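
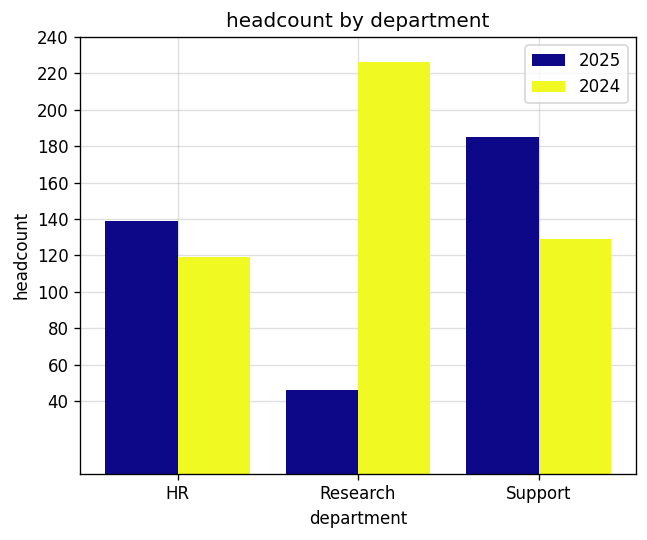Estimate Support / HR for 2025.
≈ 1.29×

Support ≈ 180, HR ≈ 140; 180/140 ≈ 1.29.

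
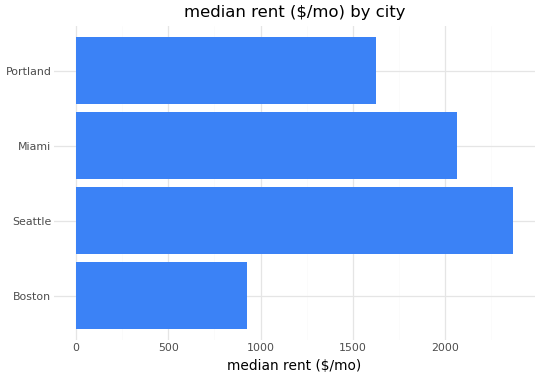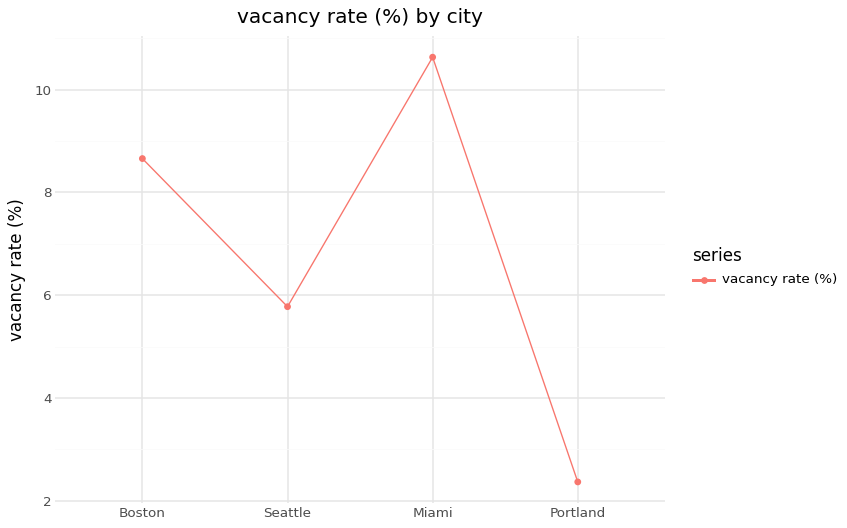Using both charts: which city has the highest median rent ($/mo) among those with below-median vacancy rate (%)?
Chart 2 median vacancy rate (%) ≈ 7; below-median cities: Seattle, Portland. Among those, Seattle has the highest median rent ($/mo) (≈ 2500).

Seattle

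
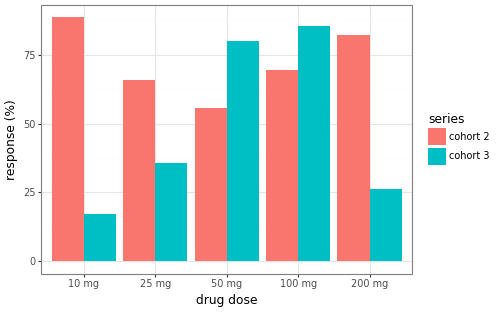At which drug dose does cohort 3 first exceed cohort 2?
25 mg: cohort 3 ≈ 40 vs cohort 2 ≈ 70 (not yet); 50 mg: cohort 3 ≈ 80 vs cohort 2 ≈ 60 (first crossover).

50 mg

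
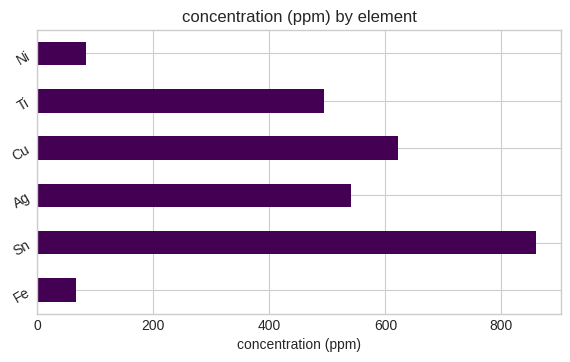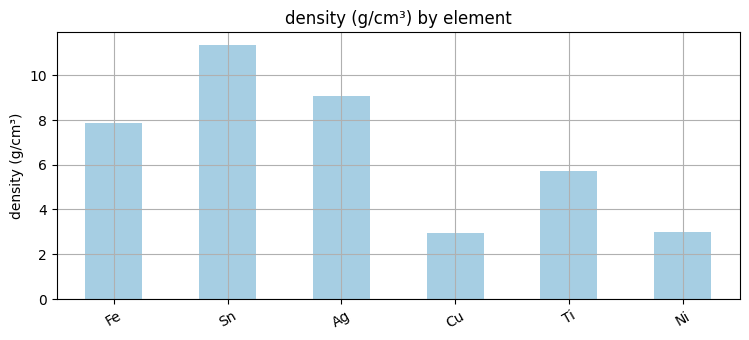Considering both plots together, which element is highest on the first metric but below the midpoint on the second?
Chart 2 median density (g/cm³) ≈ 6; below-median elements: Cu, Ti, Ni. Among those, Cu has the highest concentration (ppm) (≈ 600).

Cu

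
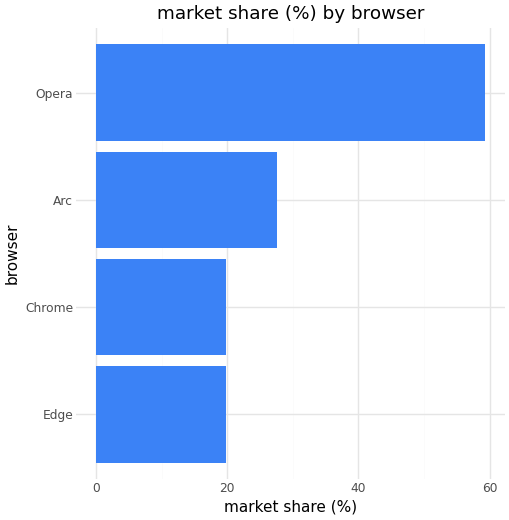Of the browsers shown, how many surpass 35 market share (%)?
Above 35: Opera.

1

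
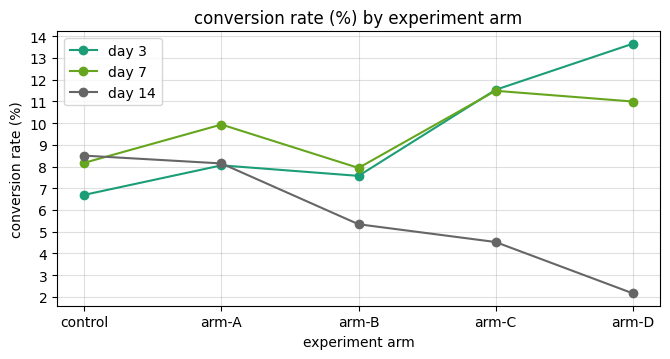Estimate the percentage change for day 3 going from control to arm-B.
control ≈ 7, arm-B ≈ 8; (8 − 7) / 7 ≈ +14.3%.

≈ +14.3%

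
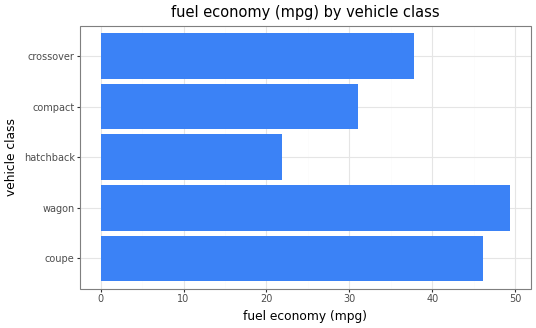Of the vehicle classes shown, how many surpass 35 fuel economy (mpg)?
Above 35: coupe, wagon, crossover.

3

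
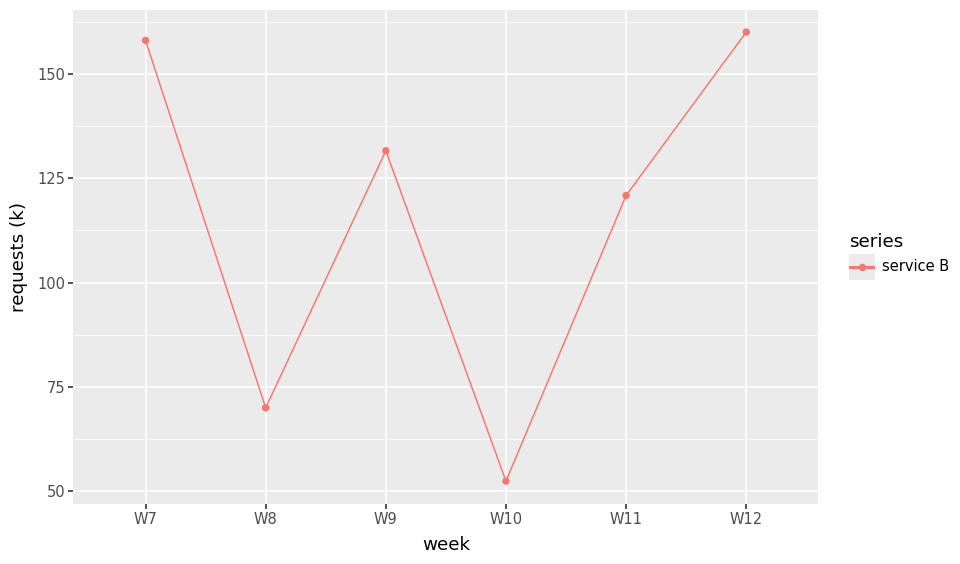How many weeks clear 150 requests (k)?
Above 150: W7, W12.

2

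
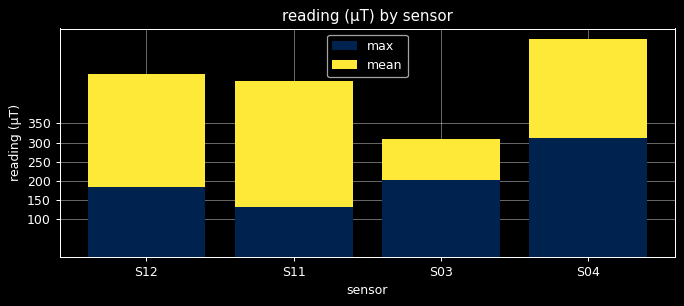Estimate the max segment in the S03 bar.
max top ≈ 200, bottom ≈ 0; segment ≈ 200.

≈ 200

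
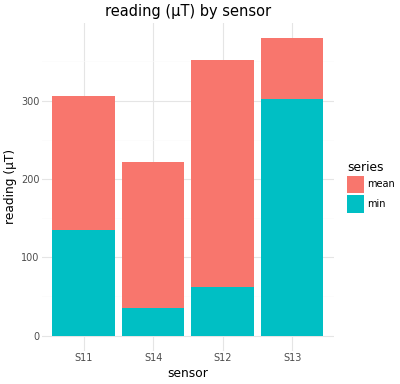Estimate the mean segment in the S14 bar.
mean top ≈ 200, bottom ≈ 50; segment ≈ 150.

≈ 150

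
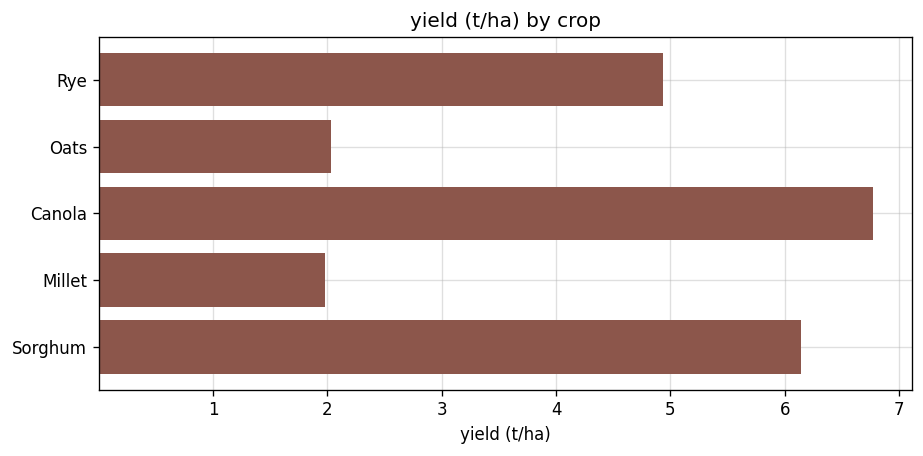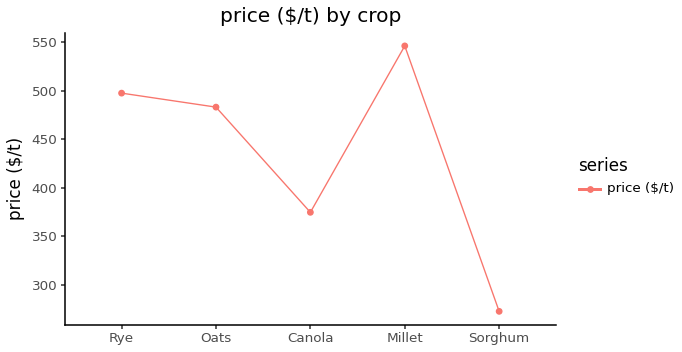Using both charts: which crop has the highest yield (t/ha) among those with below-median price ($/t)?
Chart 2 median price ($/t) ≈ 500; below-median crops: Canola, Sorghum. Among those, Canola has the highest yield (t/ha) (≈ 7).

Canola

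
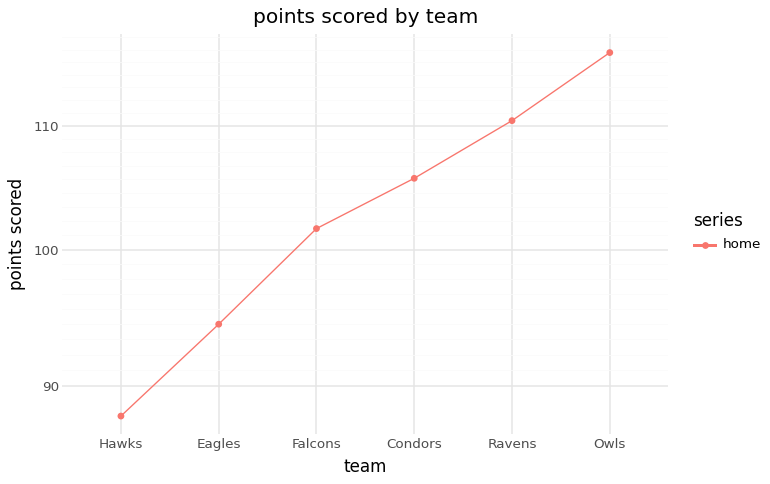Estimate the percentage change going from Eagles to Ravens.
≈ +15.8%

Eagles ≈ 95, Ravens ≈ 110; (110 − 95) / 95 ≈ +15.8%.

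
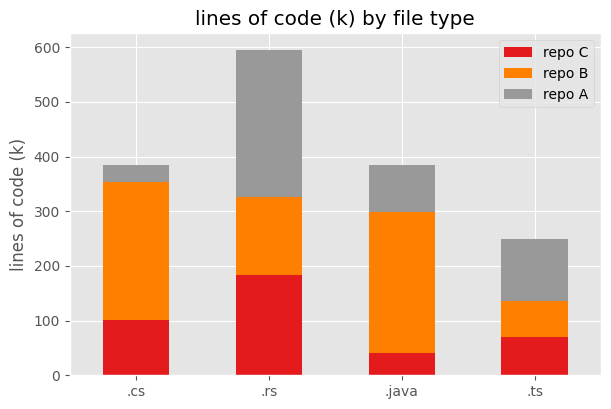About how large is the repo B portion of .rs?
repo B top ≈ 350, bottom ≈ 200; segment ≈ 150.

≈ 150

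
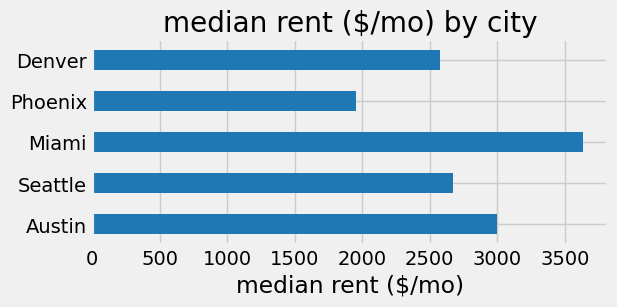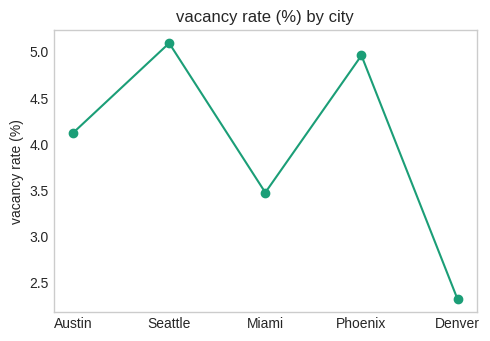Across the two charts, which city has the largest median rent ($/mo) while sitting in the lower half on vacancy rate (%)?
Miami

Chart 2 median vacancy rate (%) ≈ 4; below-median cities: Miami, Denver. Among those, Miami has the highest median rent ($/mo) (≈ 3500).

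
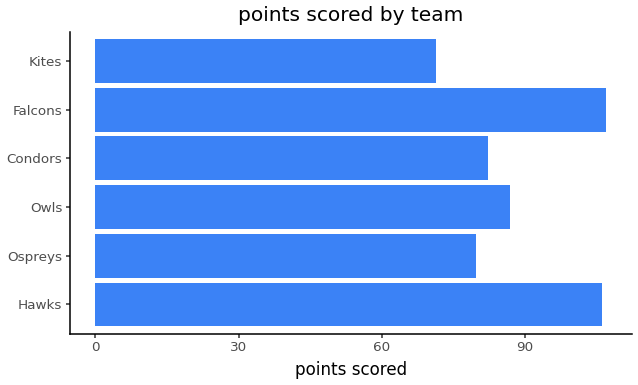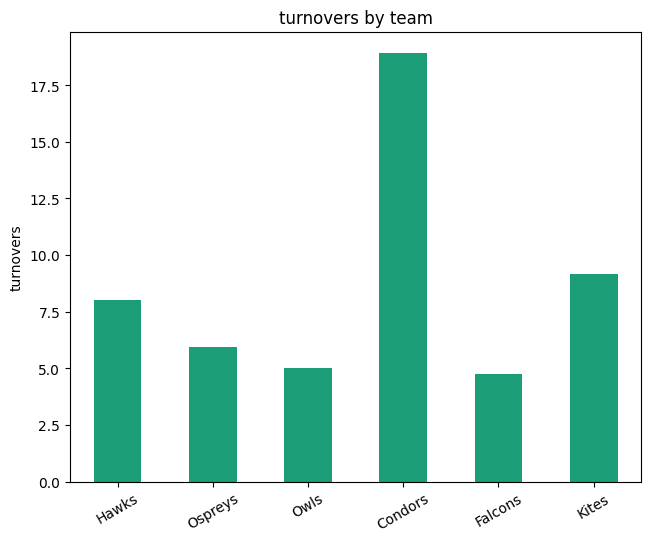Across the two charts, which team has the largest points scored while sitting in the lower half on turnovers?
Chart 2 median turnovers ≈ 6; below-median teams: Ospreys, Owls, Falcons. Among those, Falcons has the highest points scored (≈ 110).

Falcons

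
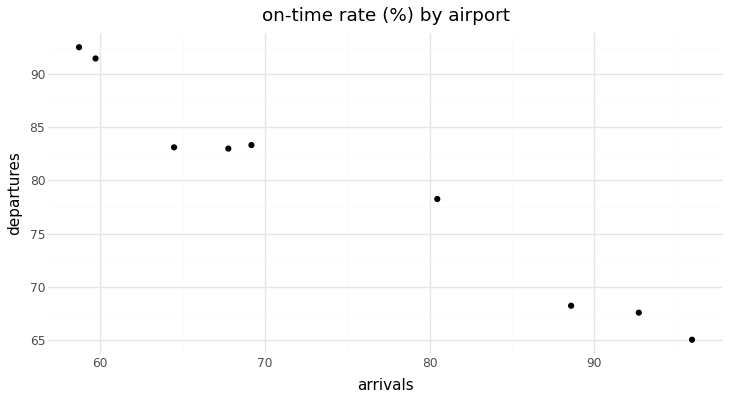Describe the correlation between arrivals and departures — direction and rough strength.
negative, strong

Points are negatively correlated; strong (|r| ≈ 1.0).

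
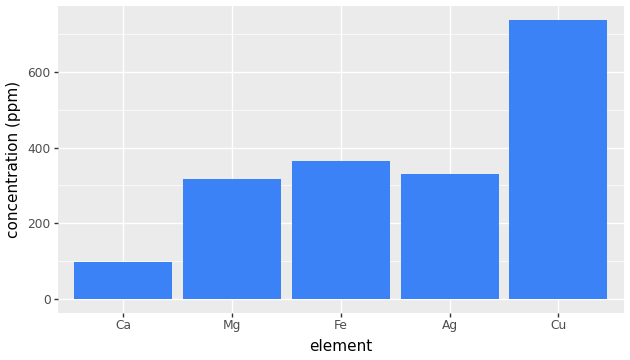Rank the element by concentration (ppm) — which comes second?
Top 3: Cu ≈ 700, Fe ≈ 400, Ag ≈ 300.

Fe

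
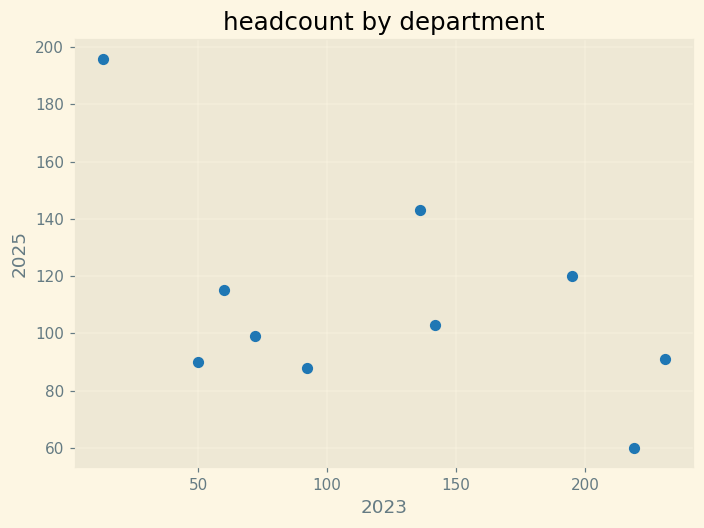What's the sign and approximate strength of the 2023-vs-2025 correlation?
negative, moderate

Points are negatively correlated; moderate (|r| ≈ 0.5).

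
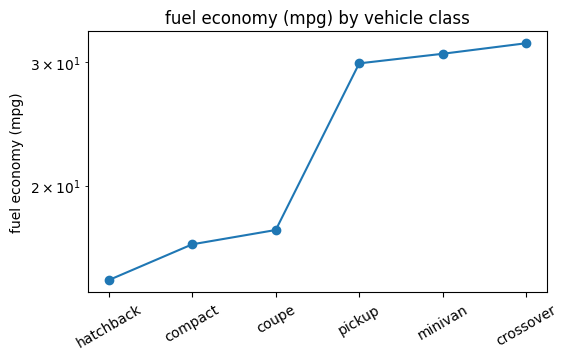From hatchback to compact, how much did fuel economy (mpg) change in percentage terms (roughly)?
≈ +14.3%

hatchback ≈ 14, compact ≈ 16; (16 − 14) / 14 ≈ +14.3%.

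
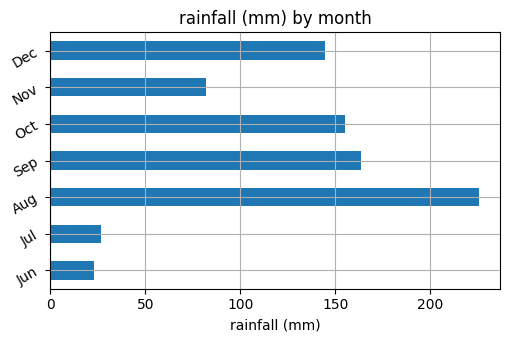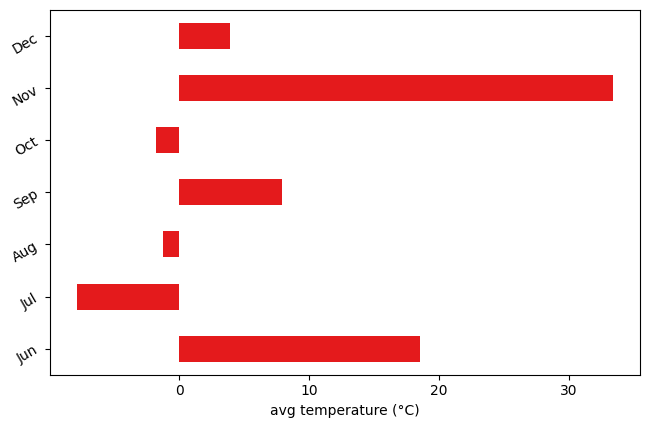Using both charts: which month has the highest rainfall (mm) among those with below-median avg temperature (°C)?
Chart 2 median avg temperature (°C) ≈ 5; below-median months: Jul, Aug, Oct. Among those, Aug has the highest rainfall (mm) (≈ 225).

Aug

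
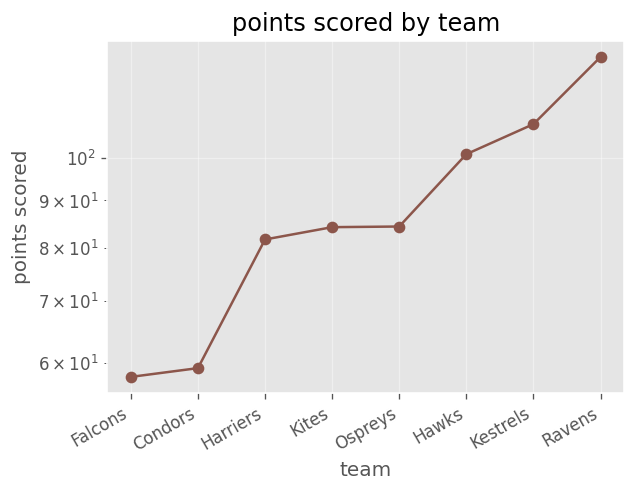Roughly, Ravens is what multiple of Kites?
≈ 1.62×

Ravens ≈ 130, Kites ≈ 80; 130/80 ≈ 1.62.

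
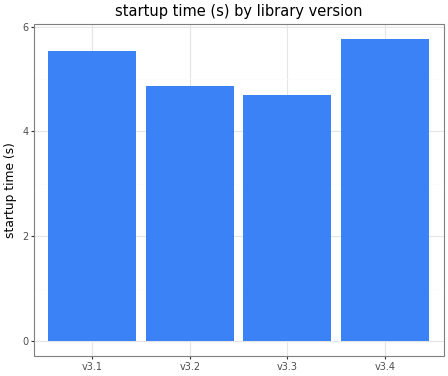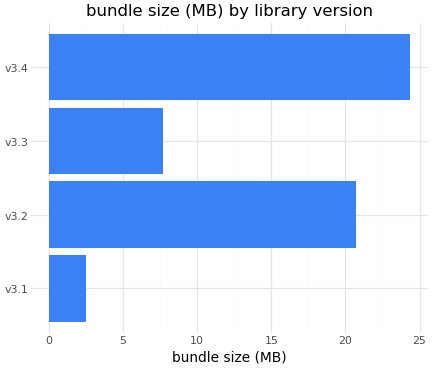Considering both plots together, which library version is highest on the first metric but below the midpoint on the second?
Chart 2 median bundle size (MB) ≈ 15; below-median library versions: v3.1, v3.3. Among those, v3.1 has the highest startup time (s) (≈ 6).

v3.1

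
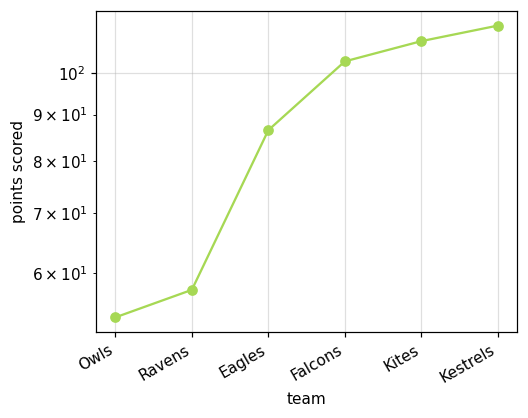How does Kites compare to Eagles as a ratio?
≈ 1.29×

Kites ≈ 110, Eagles ≈ 85; 110/85 ≈ 1.29.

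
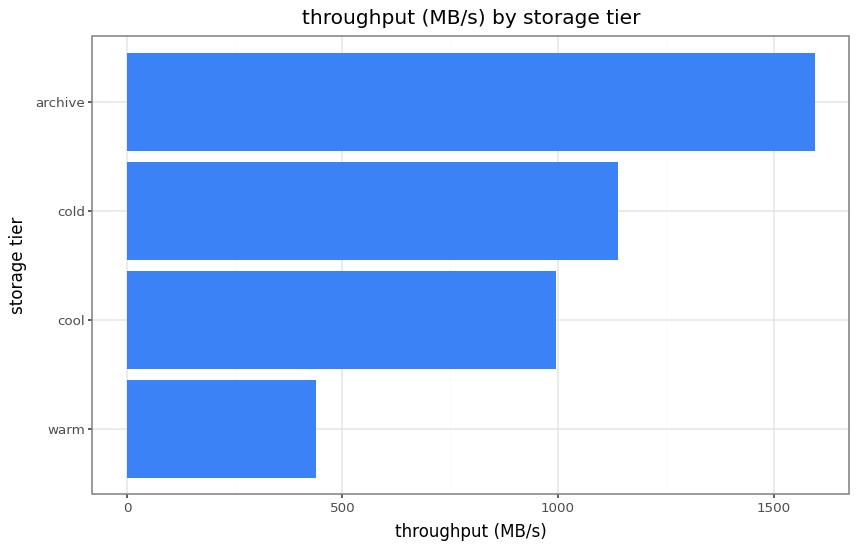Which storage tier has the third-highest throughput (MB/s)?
Top 4: archive ≈ 1600, cold ≈ 1200, cool ≈ 1000, warm ≈ 400.

cool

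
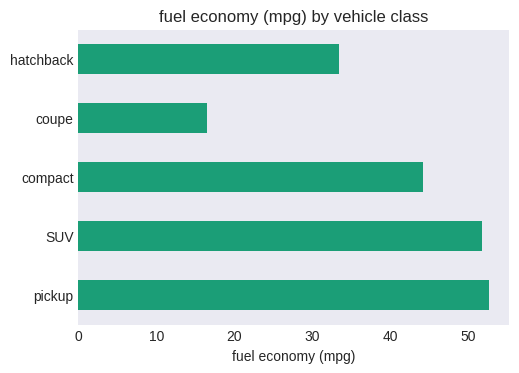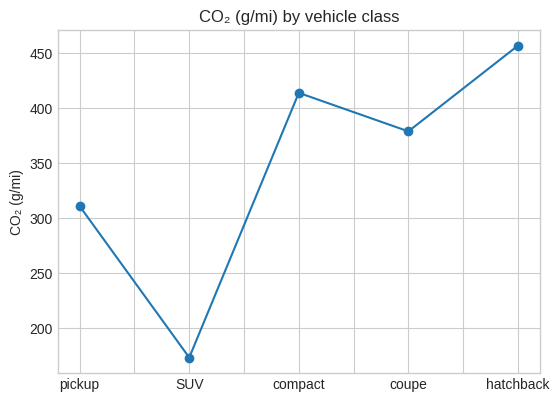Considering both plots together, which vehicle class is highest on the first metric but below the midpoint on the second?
pickup

Chart 2 median CO₂ (g/mi) ≈ 400; below-median vehicle classes: pickup, SUV. Among those, pickup has the highest fuel economy (mpg) (≈ 55).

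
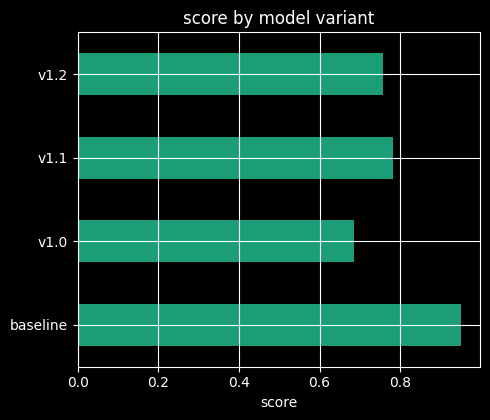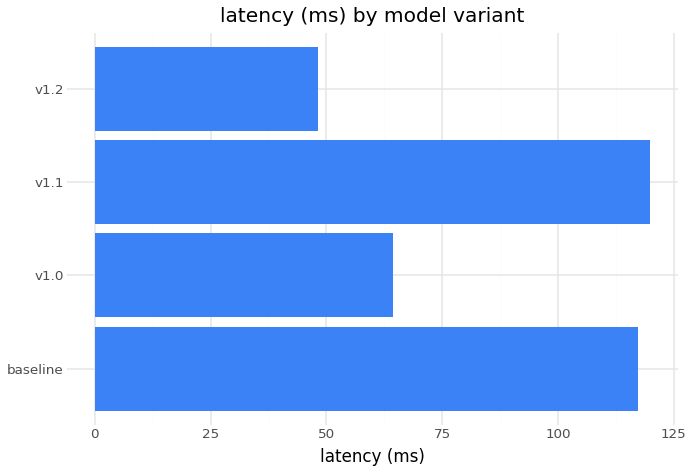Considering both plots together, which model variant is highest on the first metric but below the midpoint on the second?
v1.2

Chart 2 median latency (ms) ≈ 100; below-median model variants: v1.0, v1.2. Among those, v1.2 has the highest score (≈ 0.8).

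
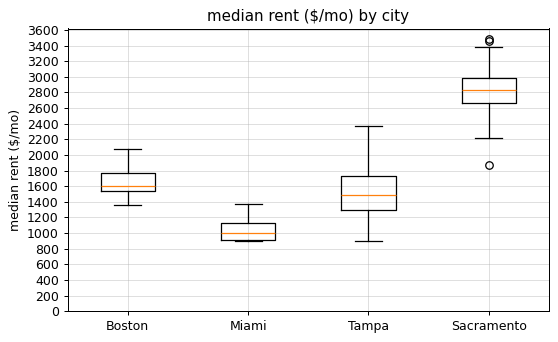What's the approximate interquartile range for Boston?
Q3 ≈ 1800, Q1 ≈ 1600; IQR ≈ 200.

≈ 200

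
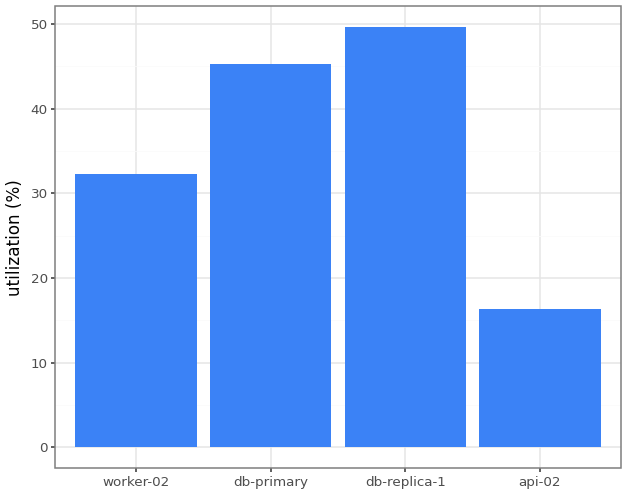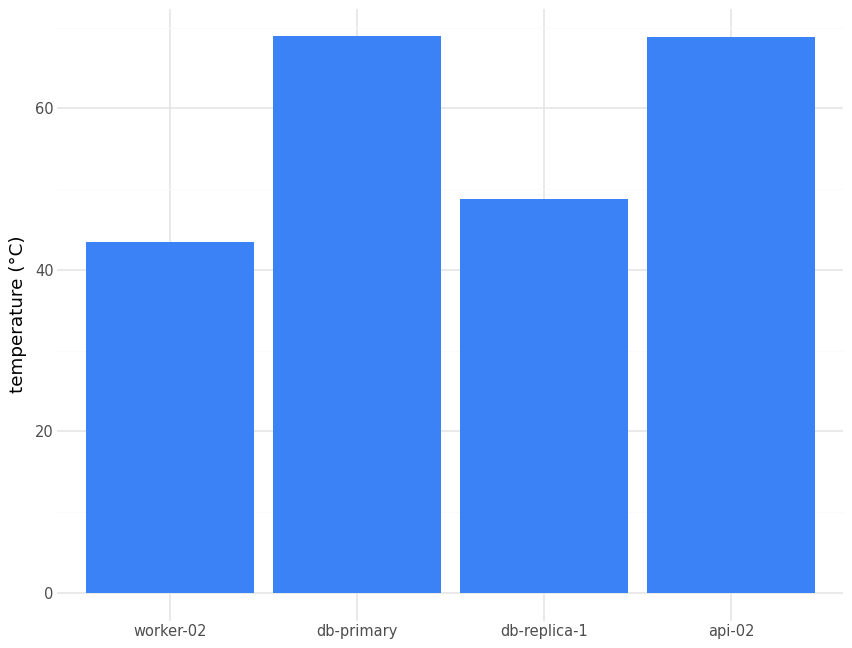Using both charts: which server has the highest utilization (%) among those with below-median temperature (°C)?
Chart 2 median temperature (°C) ≈ 60; below-median servers: worker-02, db-replica-1. Among those, db-replica-1 has the highest utilization (%) (≈ 50).

db-replica-1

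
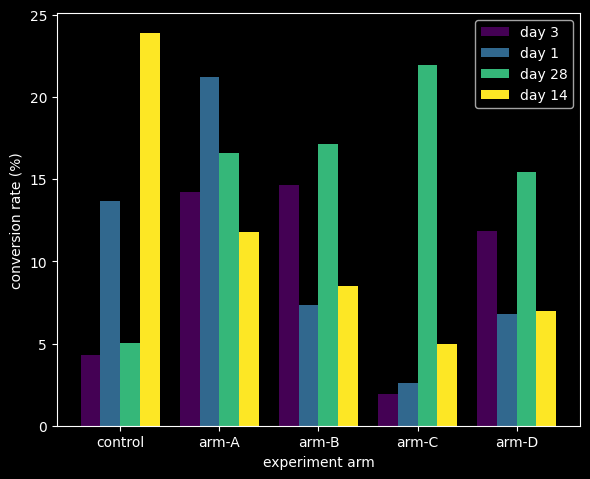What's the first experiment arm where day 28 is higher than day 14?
control: day 28 ≈ 6 vs day 14 ≈ 24 (not yet); arm-A: day 28 ≈ 16 vs day 14 ≈ 12 (first crossover).

arm-A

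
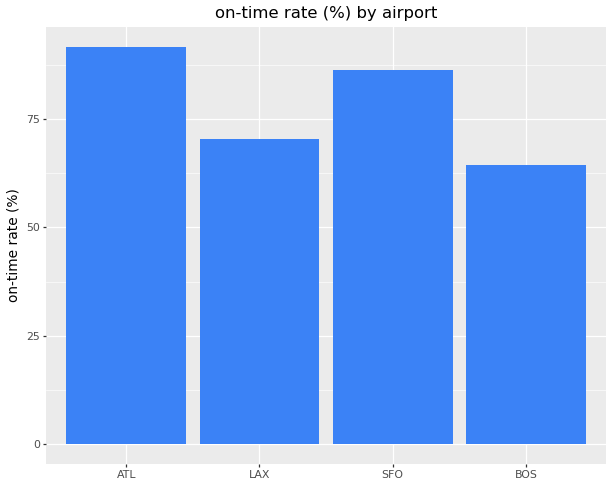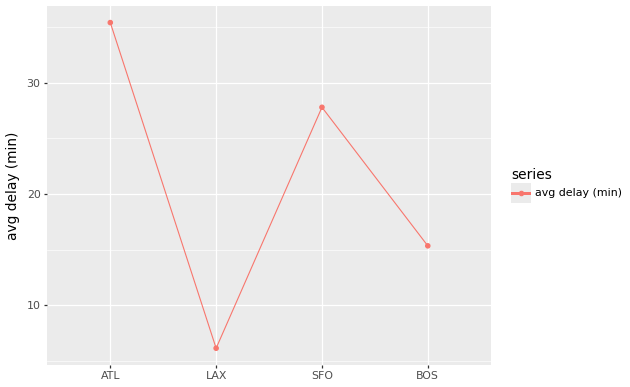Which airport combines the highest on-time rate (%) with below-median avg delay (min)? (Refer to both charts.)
LAX

Chart 2 median avg delay (min) ≈ 20; below-median airports: LAX, BOS. Among those, LAX has the highest on-time rate (%) (≈ 70).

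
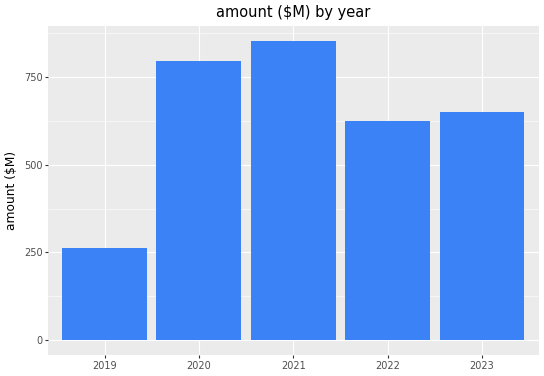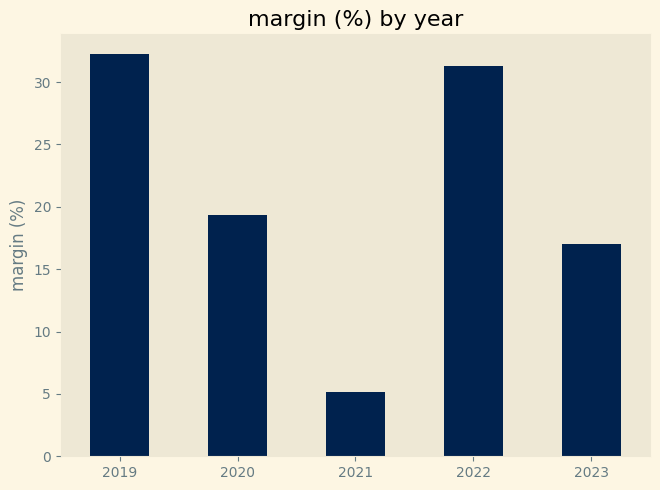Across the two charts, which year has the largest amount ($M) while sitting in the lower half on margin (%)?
Chart 2 median margin (%) ≈ 20; below-median years: 2021, 2023. Among those, 2021 has the highest amount ($M) (≈ 900).

2021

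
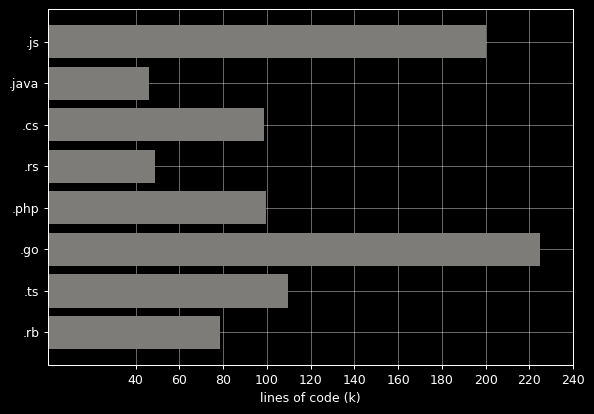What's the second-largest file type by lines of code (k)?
Top 3: .go ≈ 220, .js ≈ 200, .ts ≈ 100.

.js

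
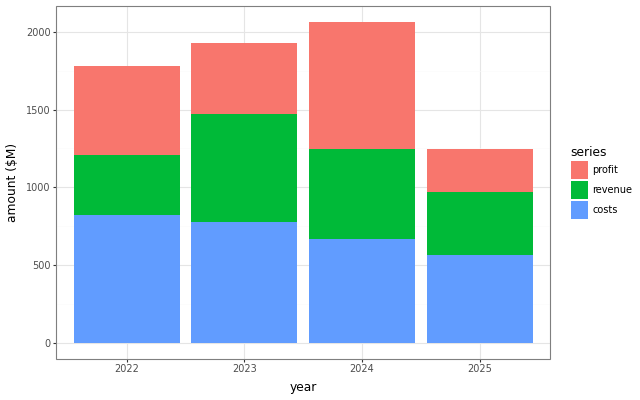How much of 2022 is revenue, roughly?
≈ 400

revenue top ≈ 1200, bottom ≈ 800; segment ≈ 400.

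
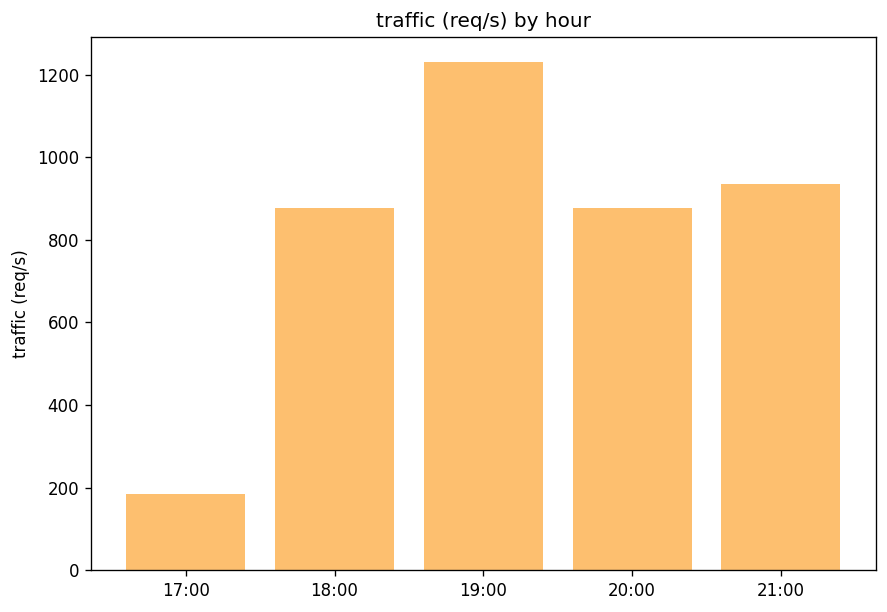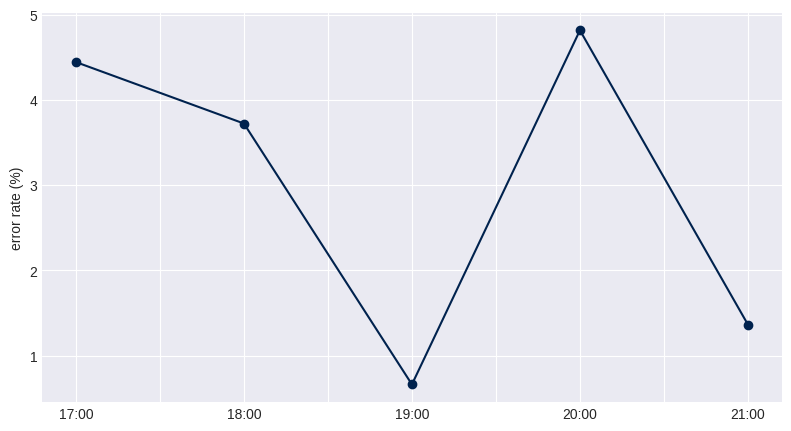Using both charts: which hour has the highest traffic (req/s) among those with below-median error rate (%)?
Chart 2 median error rate (%) ≈ 3.5; below-median hours: 19:00, 21:00. Among those, 19:00 has the highest traffic (req/s) (≈ 1200).

19:00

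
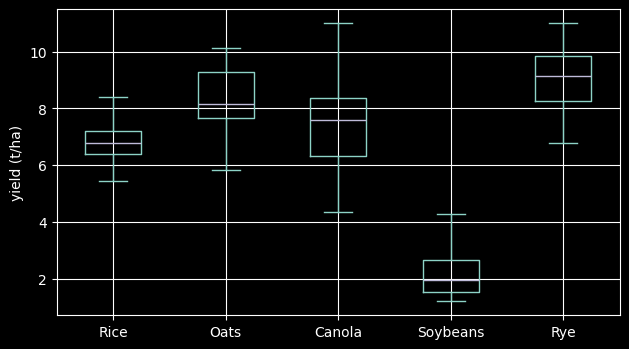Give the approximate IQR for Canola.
≈ 2

Q3 ≈ 8, Q1 ≈ 6; IQR ≈ 2.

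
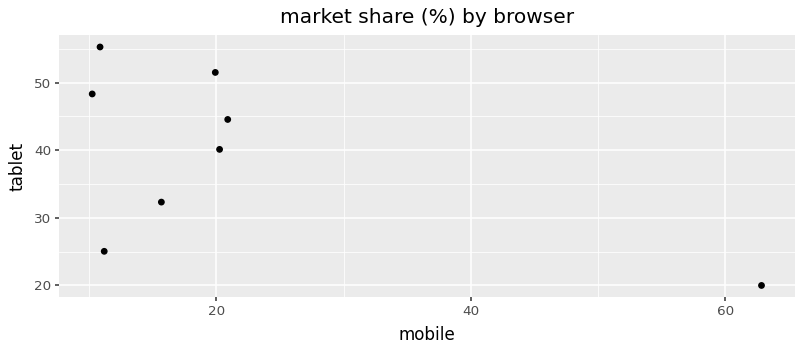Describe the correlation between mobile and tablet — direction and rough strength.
Points are negatively correlated; moderate (|r| ≈ 0.6).

negative, moderate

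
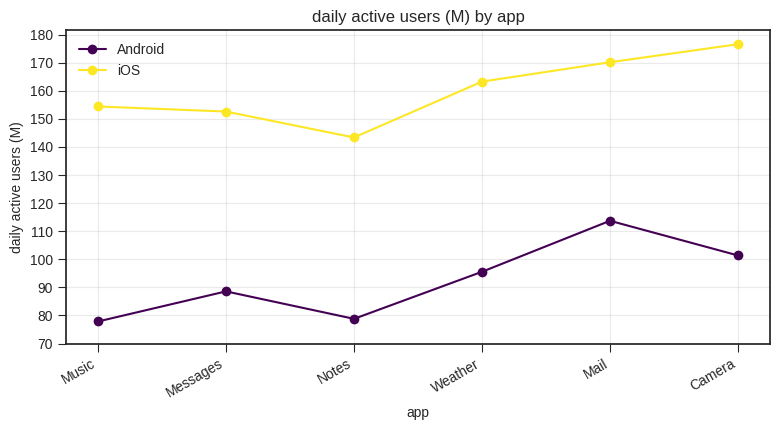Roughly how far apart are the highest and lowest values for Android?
Max Mail ≈ 110, min Music ≈ 80; range ≈ 30.

≈ 30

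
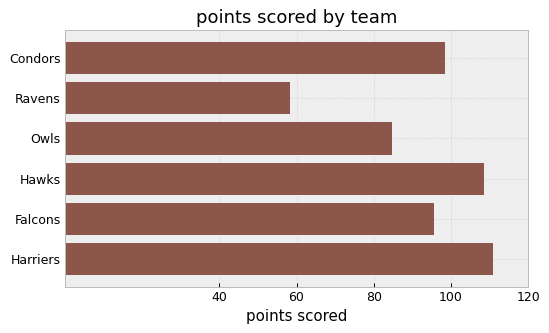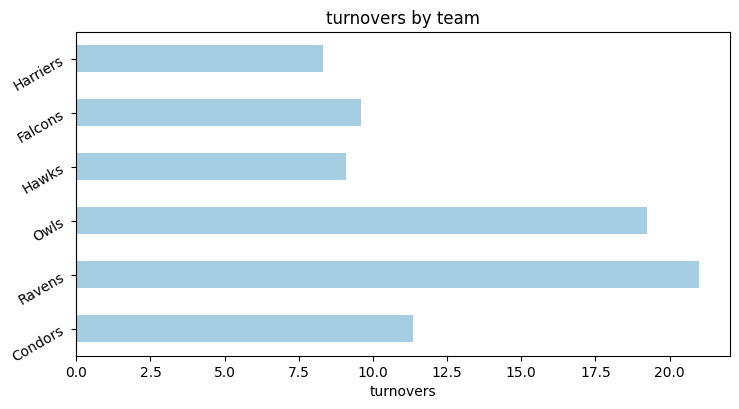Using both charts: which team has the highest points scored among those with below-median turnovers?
Harriers

Chart 2 median turnovers ≈ 10; below-median teams: Hawks, Falcons, Harriers. Among those, Harriers has the highest points scored (≈ 120).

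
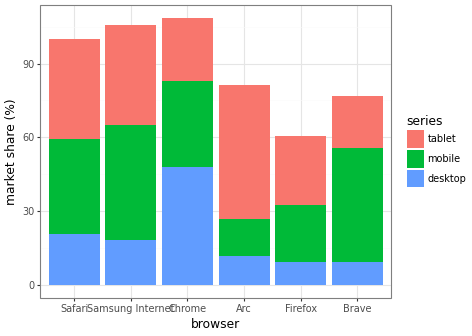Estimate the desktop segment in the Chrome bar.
desktop top ≈ 50, bottom ≈ 0; segment ≈ 50.

≈ 50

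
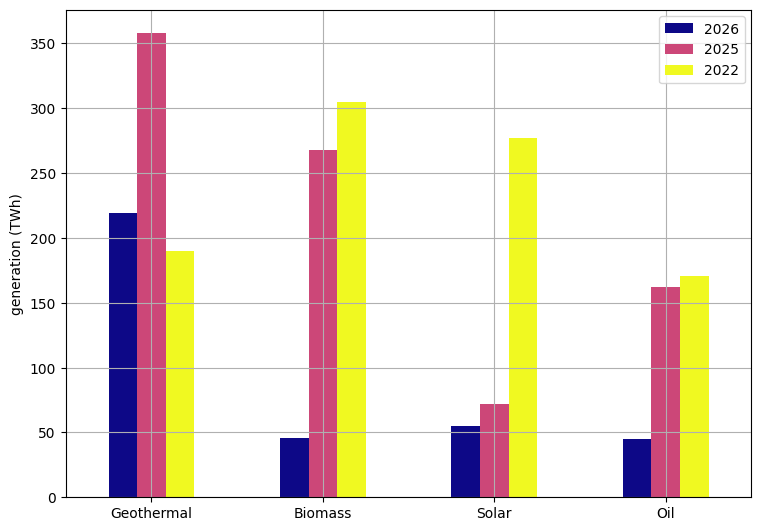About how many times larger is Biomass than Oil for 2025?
Biomass ≈ 250, Oil ≈ 150; 250/150 ≈ 1.67.

≈ 1.67×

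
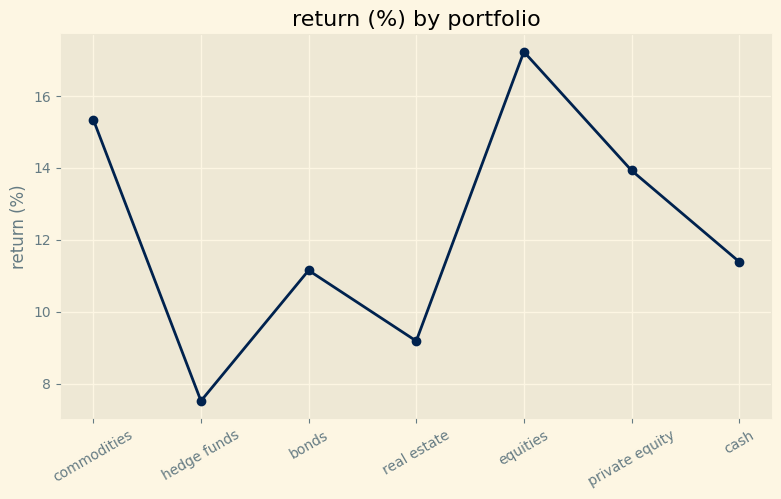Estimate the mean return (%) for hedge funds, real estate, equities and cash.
≈ 11

(8 + 9 + 17 + 11) / 4 ≈ 11.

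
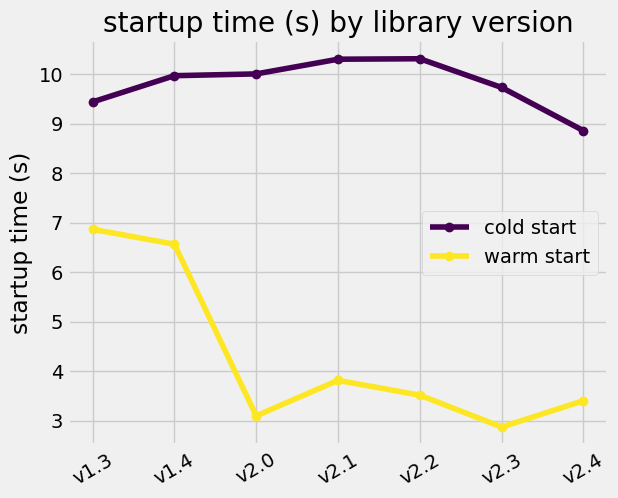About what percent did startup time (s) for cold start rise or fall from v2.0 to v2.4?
v2.0 ≈ 10, v2.4 ≈ 9; (9 − 10) / 10 ≈ -10%.

≈ -10%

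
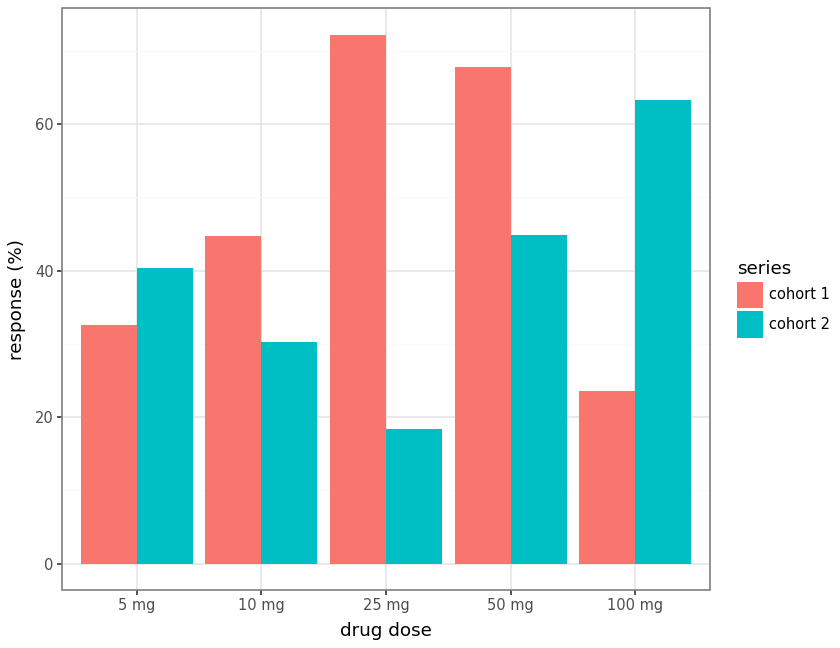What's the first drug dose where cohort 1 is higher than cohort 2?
5 mg: cohort 1 ≈ 30 vs cohort 2 ≈ 40 (not yet); 10 mg: cohort 1 ≈ 40 vs cohort 2 ≈ 30 (first crossover).

10 mg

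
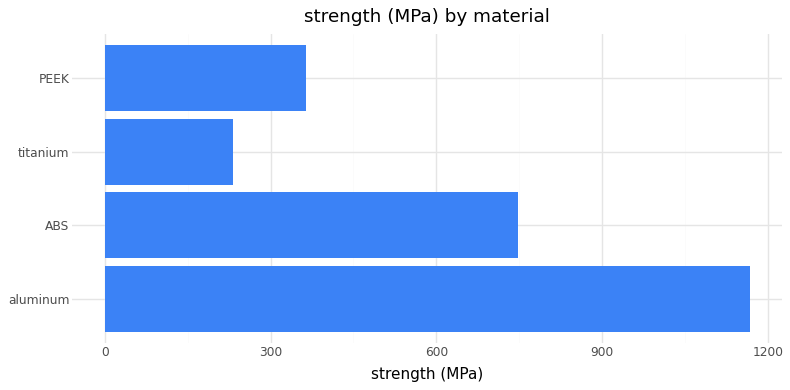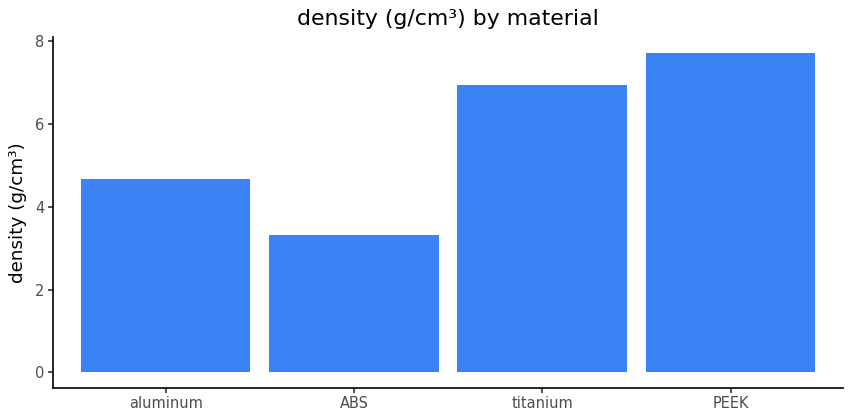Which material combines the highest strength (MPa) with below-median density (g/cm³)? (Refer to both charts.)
Chart 2 median density (g/cm³) ≈ 6; below-median materials: aluminum, ABS. Among those, aluminum has the highest strength (MPa) (≈ 1200).

aluminum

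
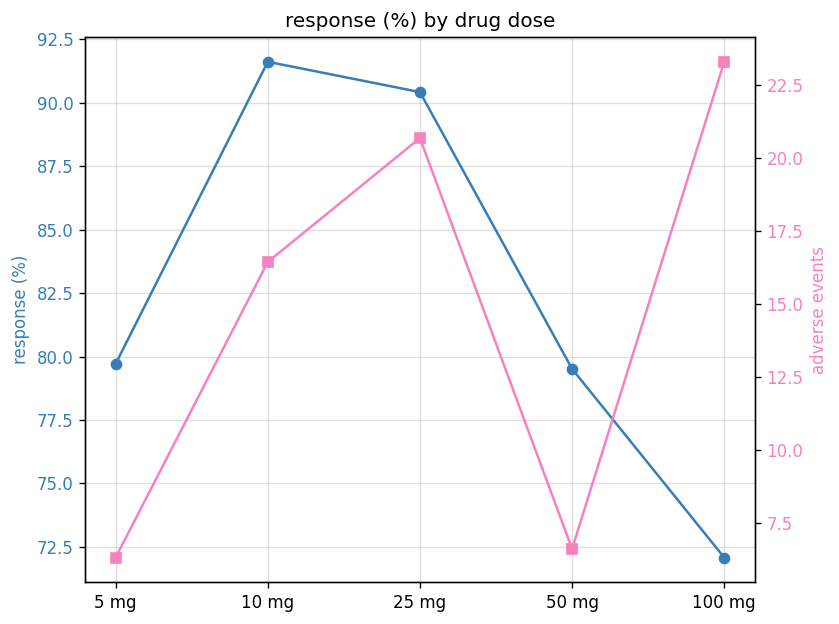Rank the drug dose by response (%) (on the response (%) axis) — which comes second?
Top 3 (on the response (%) axis): 10 mg ≈ 92, 25 mg ≈ 90, 5 mg ≈ 80.

25 mg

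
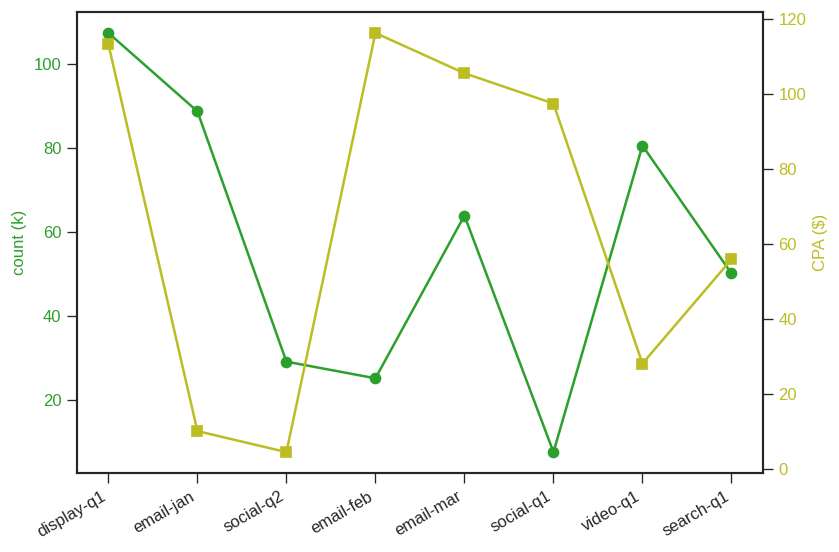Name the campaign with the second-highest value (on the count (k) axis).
Top 3 (on the count (k) axis): display-q1 ≈ 110, email-jan ≈ 90, video-q1 ≈ 80.

email-jan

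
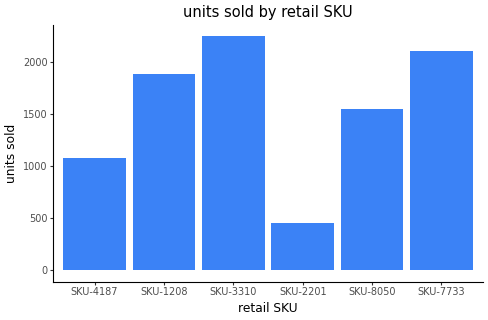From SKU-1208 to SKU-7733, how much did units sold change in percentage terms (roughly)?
≈ +11.1%

SKU-1208 ≈ 1800, SKU-7733 ≈ 2000; (2000 − 1800) / 1800 ≈ +11.1%.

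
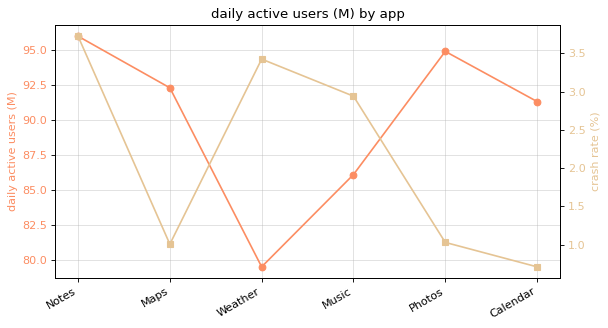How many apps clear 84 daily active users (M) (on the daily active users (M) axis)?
5

Above 84: Notes, Maps, Music, Photos, Calendar.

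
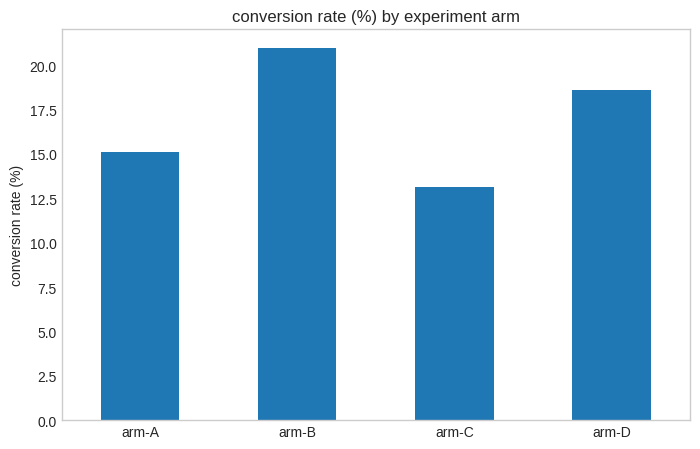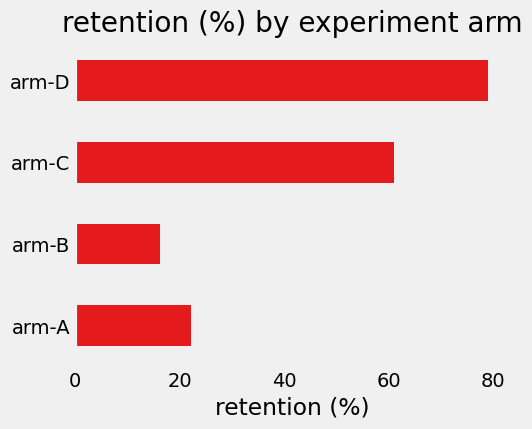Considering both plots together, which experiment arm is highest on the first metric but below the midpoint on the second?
Chart 2 median retention (%) ≈ 40; below-median experiment arms: arm-A, arm-B. Among those, arm-B has the highest conversion rate (%) (≈ 20).

arm-B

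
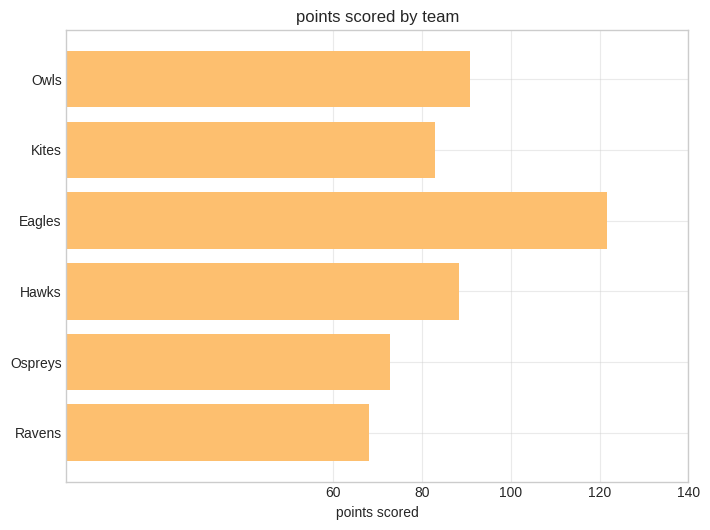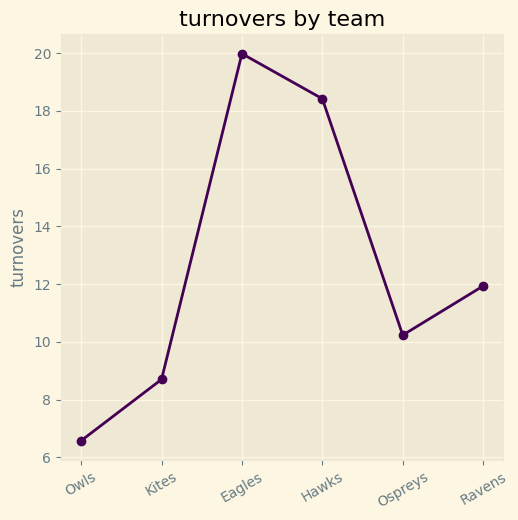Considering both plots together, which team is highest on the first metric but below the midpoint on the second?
Chart 2 median turnovers ≈ 12; below-median teams: Owls, Kites, Ospreys. Among those, Owls has the highest points scored (≈ 100).

Owls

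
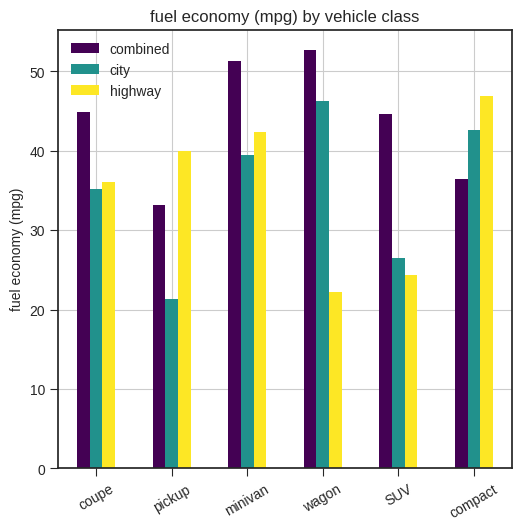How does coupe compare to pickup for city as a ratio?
coupe ≈ 35, pickup ≈ 20; 35/20 ≈ 1.75.

≈ 1.75×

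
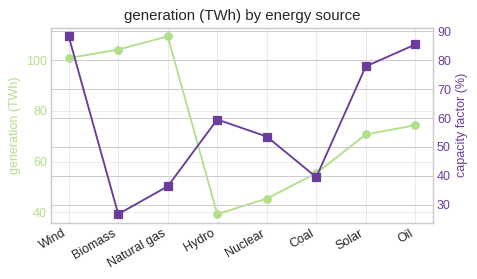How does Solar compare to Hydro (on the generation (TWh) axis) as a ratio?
≈ 1.75×

Solar ≈ 70, Hydro ≈ 40; 70/40 ≈ 1.75.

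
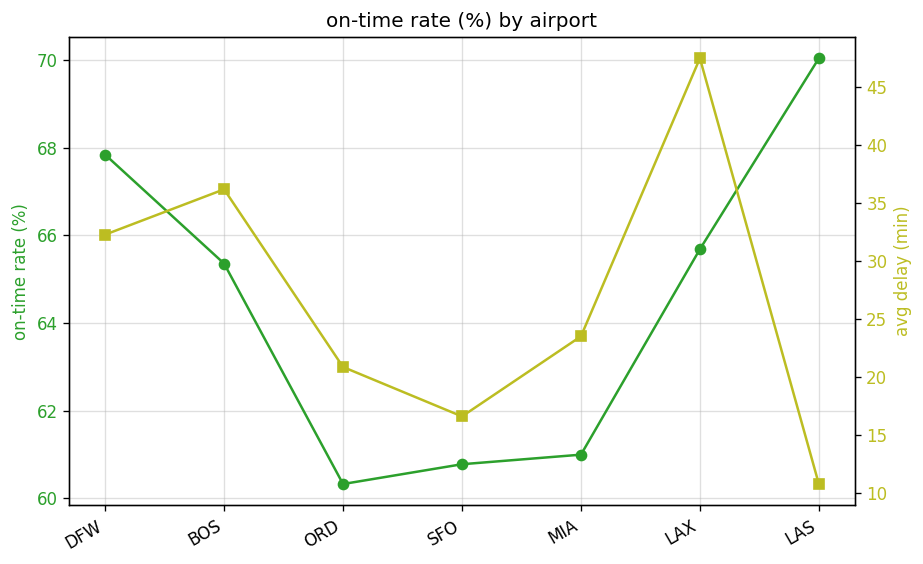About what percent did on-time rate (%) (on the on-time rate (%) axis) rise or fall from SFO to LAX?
≈ +8.2%

SFO ≈ 61, LAX ≈ 66; (66 − 61) / 61 ≈ +8.2%.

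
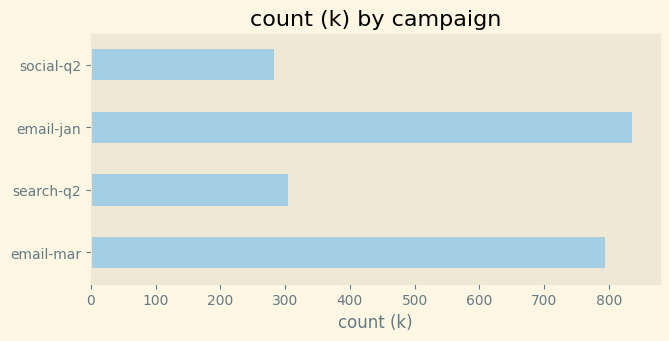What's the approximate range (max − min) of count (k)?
Max email-jan ≈ 800, min social-q2 ≈ 300; range ≈ 500.

≈ 500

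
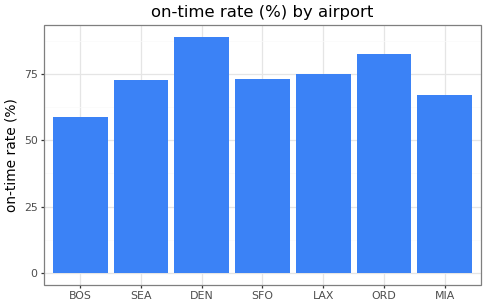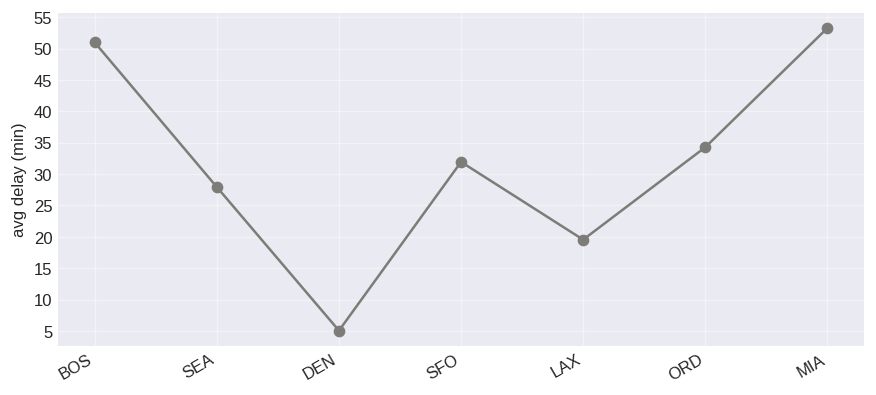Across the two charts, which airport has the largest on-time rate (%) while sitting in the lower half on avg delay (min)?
Chart 2 median avg delay (min) ≈ 30; below-median airports: SEA, DEN, LAX. Among those, DEN has the highest on-time rate (%) (≈ 90).

DEN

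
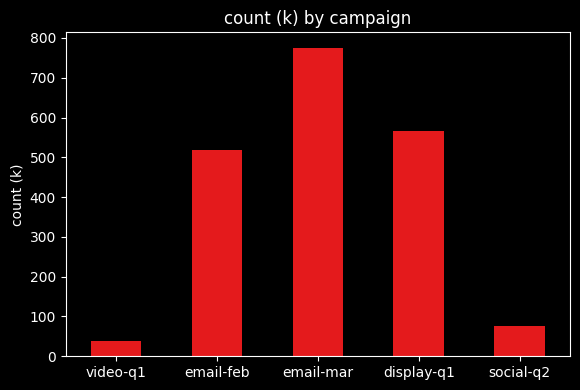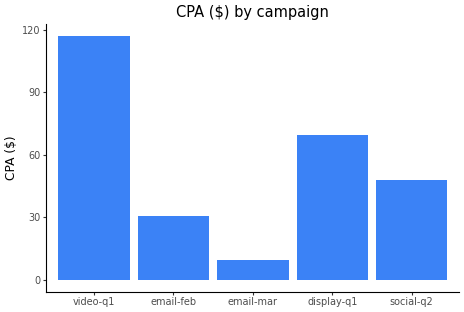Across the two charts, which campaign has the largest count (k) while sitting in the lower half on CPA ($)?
email-mar

Chart 2 median CPA ($) ≈ 40; below-median campaigns: email-feb, email-mar. Among those, email-mar has the highest count (k) (≈ 800).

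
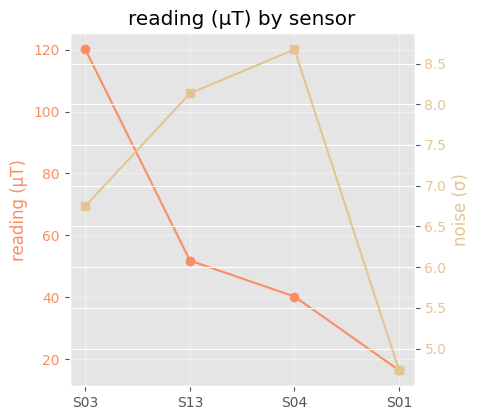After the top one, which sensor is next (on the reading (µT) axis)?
Top 3 (on the reading (µT) axis): S03 ≈ 120, S13 ≈ 50, S04 ≈ 40.

S13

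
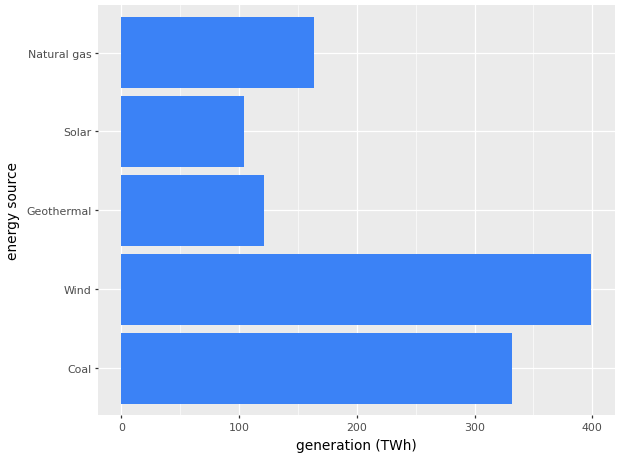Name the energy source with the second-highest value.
Top 3: Wind ≈ 400, Coal ≈ 350, Natural gas ≈ 150.

Coal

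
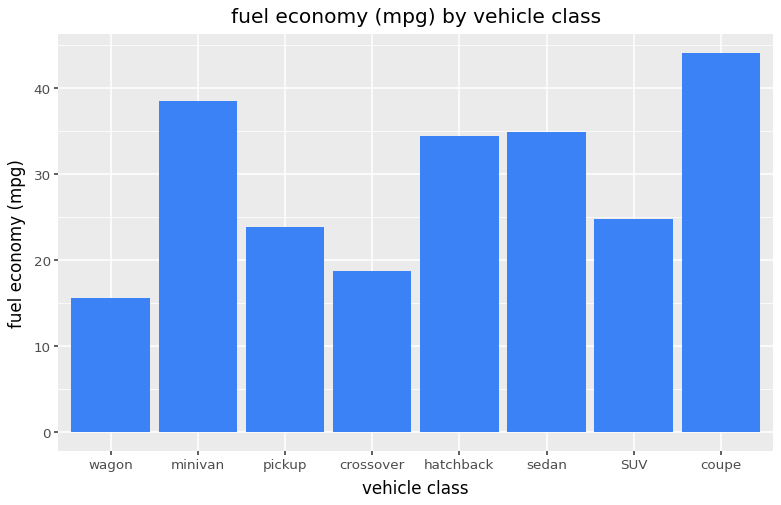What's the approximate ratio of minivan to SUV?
minivan ≈ 40, SUV ≈ 25; 40/25 ≈ 1.6.

≈ 1.6×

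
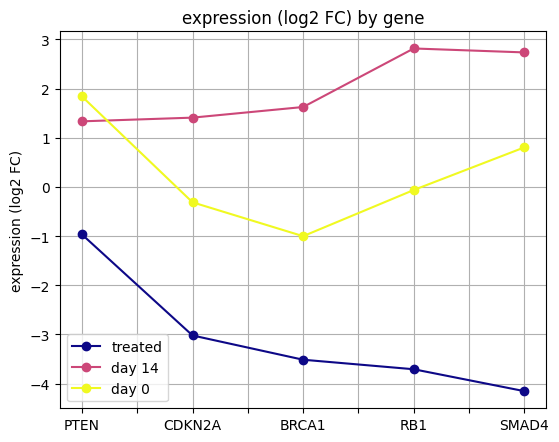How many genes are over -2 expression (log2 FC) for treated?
1

Above -2: PTEN.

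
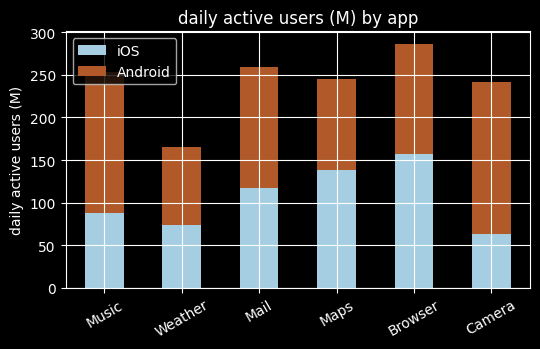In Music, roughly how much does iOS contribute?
≈ 75

iOS top ≈ 75, bottom ≈ 0; segment ≈ 75.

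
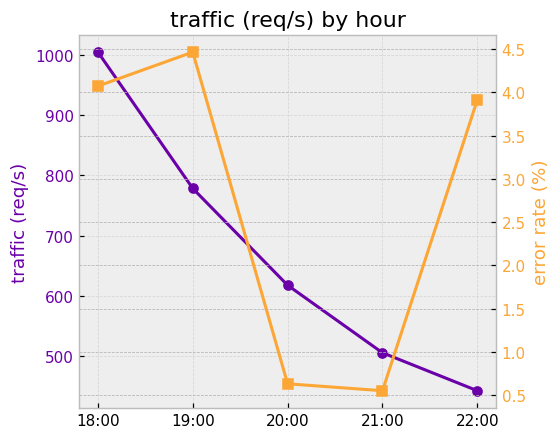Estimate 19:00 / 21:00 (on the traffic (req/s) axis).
19:00 ≈ 800, 21:00 ≈ 500; 800/500 ≈ 1.6.

≈ 1.6×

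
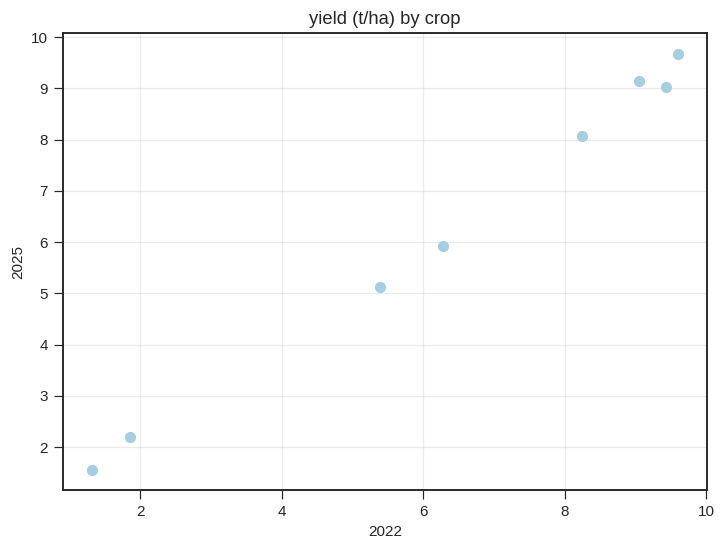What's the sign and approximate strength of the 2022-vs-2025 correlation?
positive, strong

Points are positively correlated; strong (|r| ≈ 1.0).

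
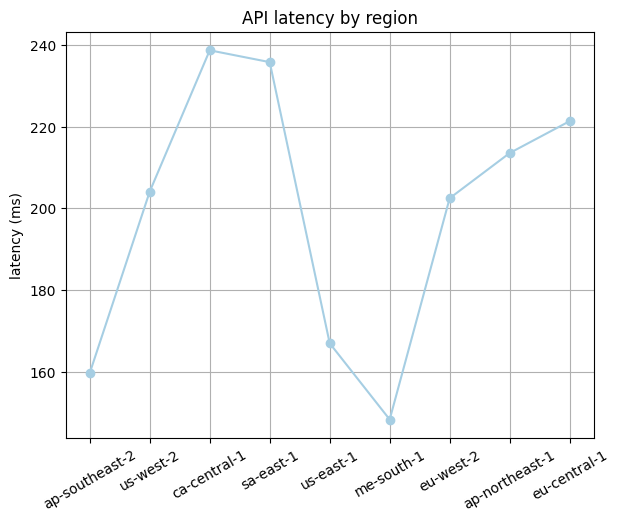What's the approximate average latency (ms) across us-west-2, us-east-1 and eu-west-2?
≈ 190

(200 + 170 + 200) / 3 ≈ 190.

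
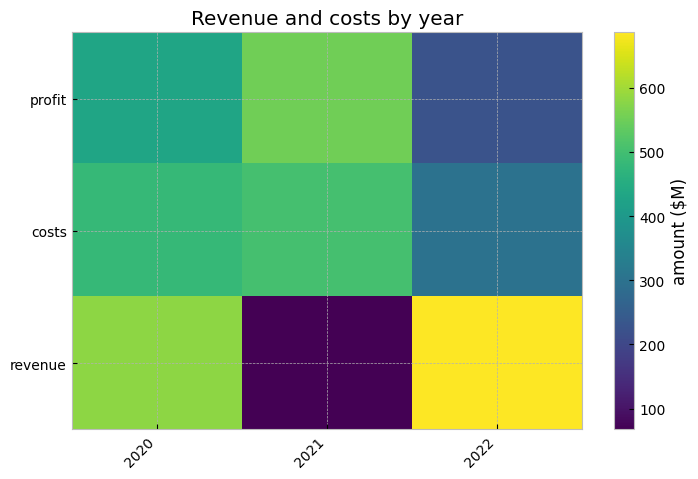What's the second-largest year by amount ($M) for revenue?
Top 3 for revenue: 2022 ≈ 700, 2020 ≈ 600, 2021 ≈ 100.

2020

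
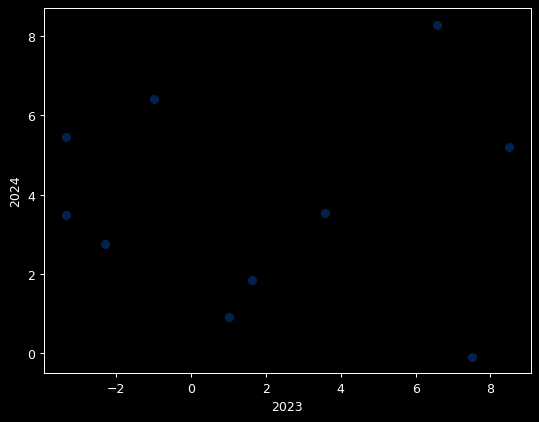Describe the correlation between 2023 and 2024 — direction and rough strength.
Points are roughly uncorrelated; weak (|r| ≈ 0.0).

no clear correlation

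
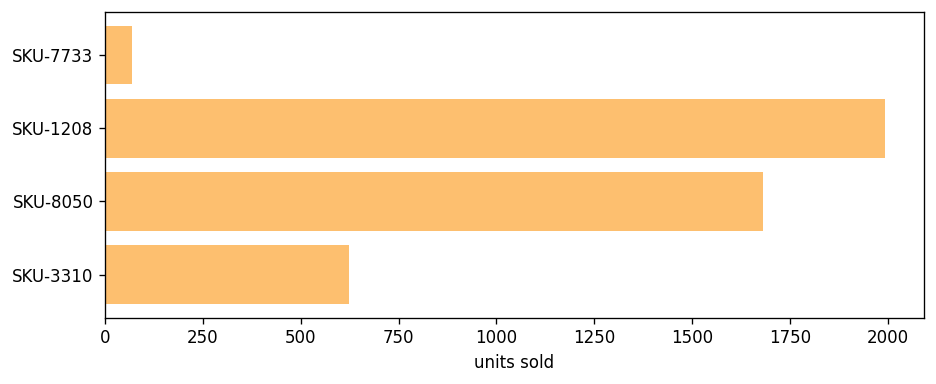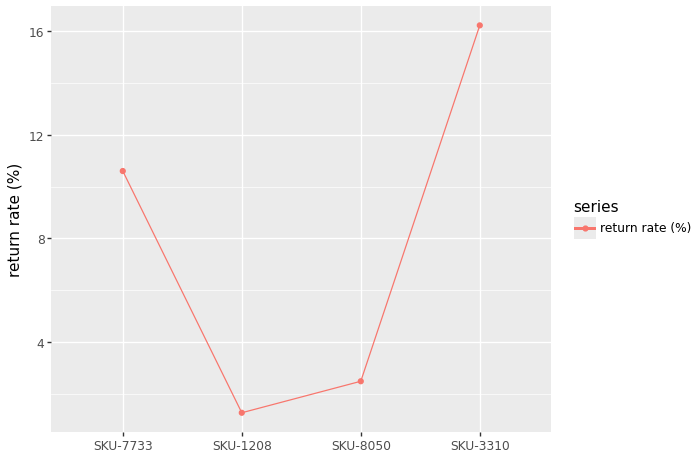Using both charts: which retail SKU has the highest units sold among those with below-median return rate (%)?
Chart 2 median return rate (%) ≈ 6; below-median retail SKUs: SKU-1208, SKU-8050. Among those, SKU-1208 has the highest units sold (≈ 2000).

SKU-1208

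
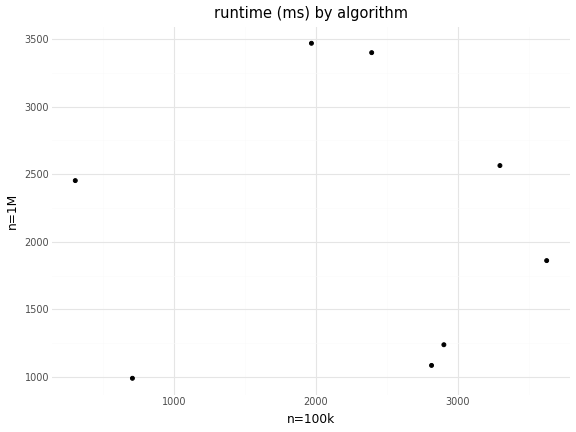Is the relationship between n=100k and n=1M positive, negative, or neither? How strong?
no clear correlation

Points are roughly uncorrelated; weak (|r| ≈ 0.0).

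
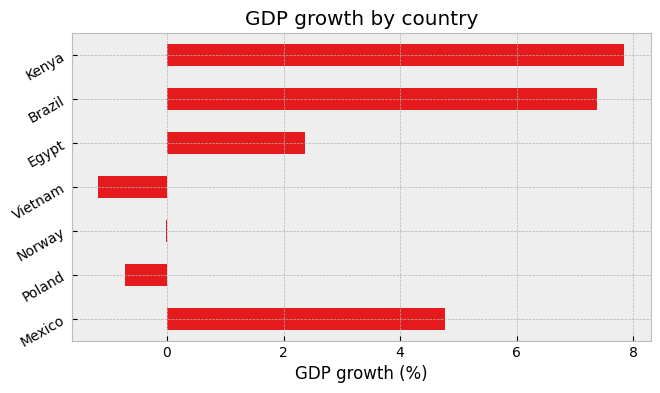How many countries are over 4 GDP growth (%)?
Above 4: Mexico, Brazil, Kenya.

3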